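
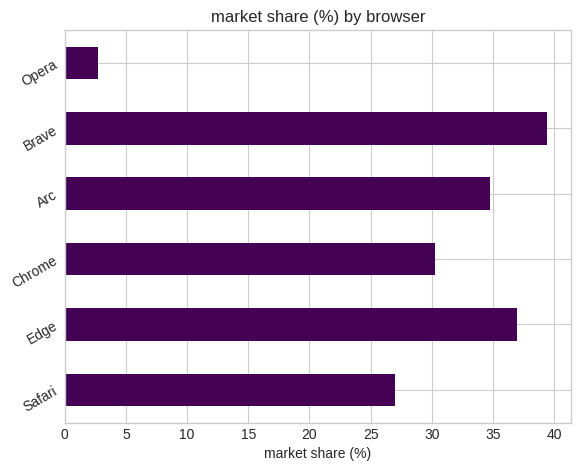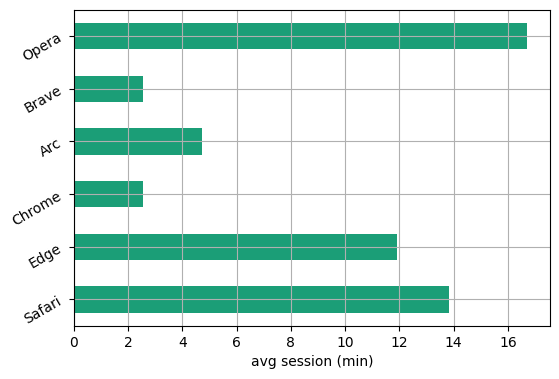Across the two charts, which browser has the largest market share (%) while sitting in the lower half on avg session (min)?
Chart 2 median avg session (min) ≈ 8; below-median browsers: Chrome, Arc, Brave. Among those, Brave has the highest market share (%) (≈ 40).

Brave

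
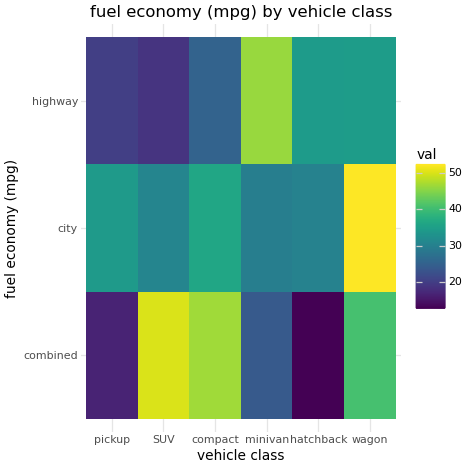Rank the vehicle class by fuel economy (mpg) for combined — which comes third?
Top 4 for combined: SUV ≈ 50, compact ≈ 45, wagon ≈ 40, minivan ≈ 25.

wagon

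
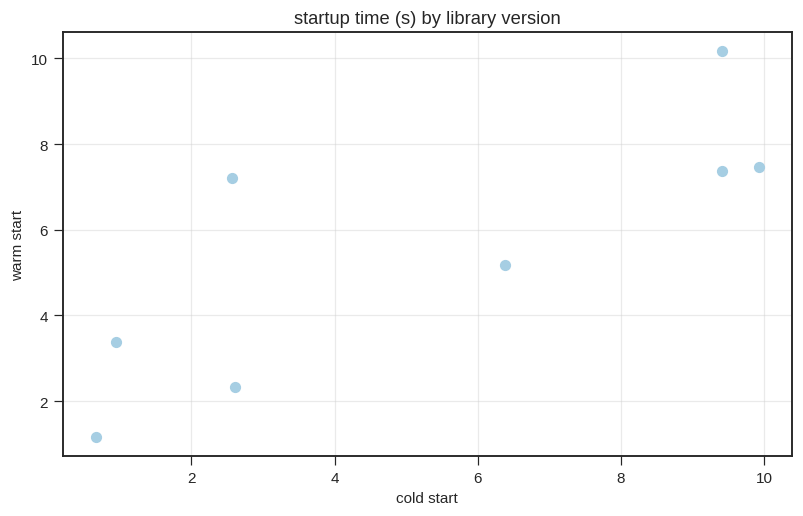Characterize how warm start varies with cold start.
positive, strong

Points are positively correlated; strong (|r| ≈ 0.8).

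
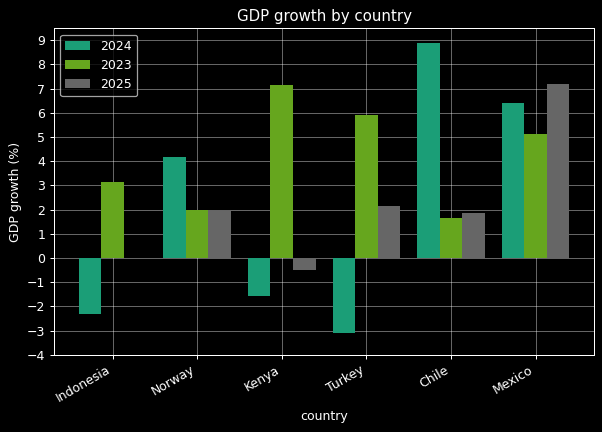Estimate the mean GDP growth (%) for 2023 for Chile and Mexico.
≈ 4

(2 + 5) / 2 ≈ 4.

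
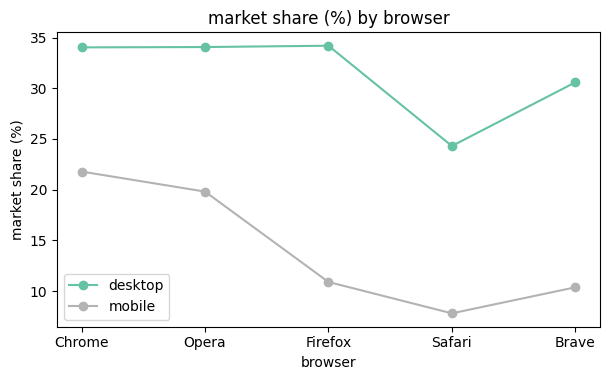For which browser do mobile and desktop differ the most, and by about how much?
Firefox: mobile ≈ 10, desktop ≈ 35 → gap ≈ 25. Next-largest (Brave) is only ≈ 20.

Firefox, ≈ 25 %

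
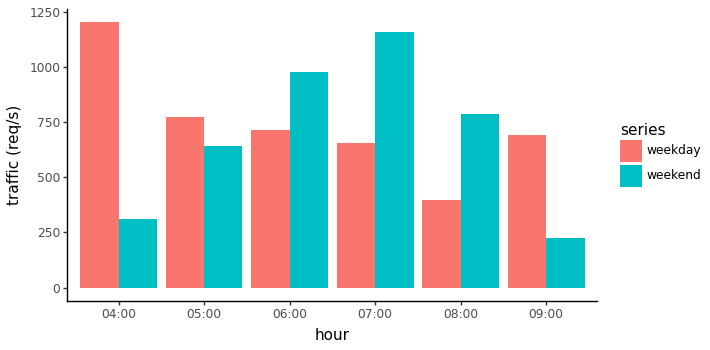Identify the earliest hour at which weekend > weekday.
06:00

05:00: weekend ≈ 600 vs weekday ≈ 800 (not yet); 06:00: weekend ≈ 1000 vs weekday ≈ 800 (first crossover).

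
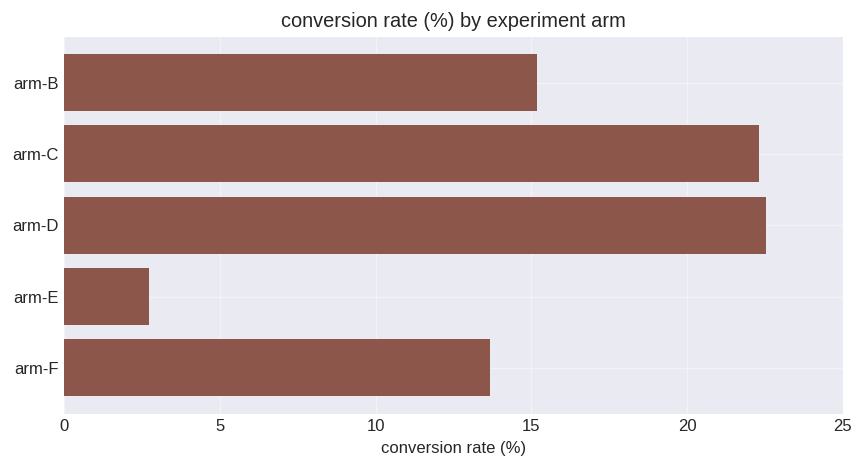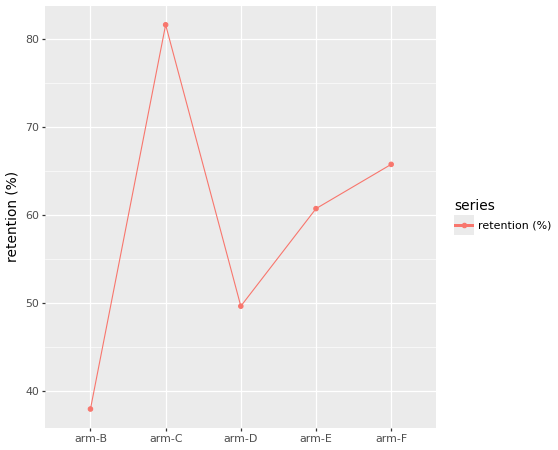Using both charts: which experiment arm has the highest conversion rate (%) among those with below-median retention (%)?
Chart 2 median retention (%) ≈ 60; below-median experiment arms: arm-B, arm-D. Among those, arm-D has the highest conversion rate (%) (≈ 25).

arm-D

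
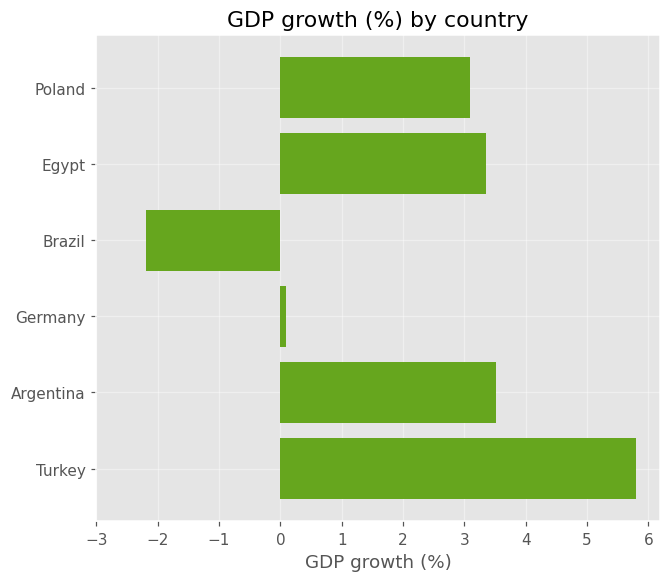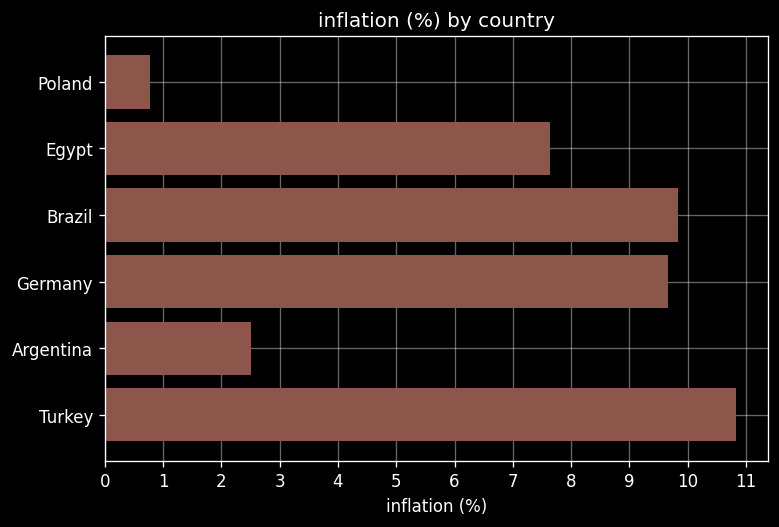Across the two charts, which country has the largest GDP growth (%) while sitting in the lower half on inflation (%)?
Chart 2 median inflation (%) ≈ 9; below-median countries: Poland, Egypt, Argentina. Among those, Argentina has the highest GDP growth (%) (≈ 4).

Argentina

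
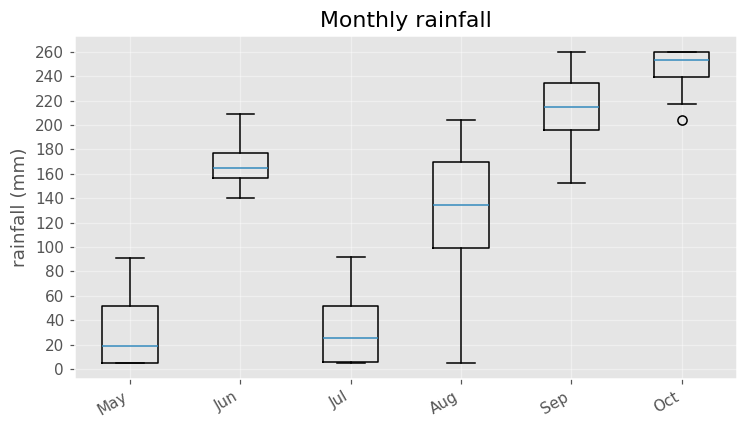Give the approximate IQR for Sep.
≈ 40

Q3 ≈ 240, Q1 ≈ 200; IQR ≈ 40.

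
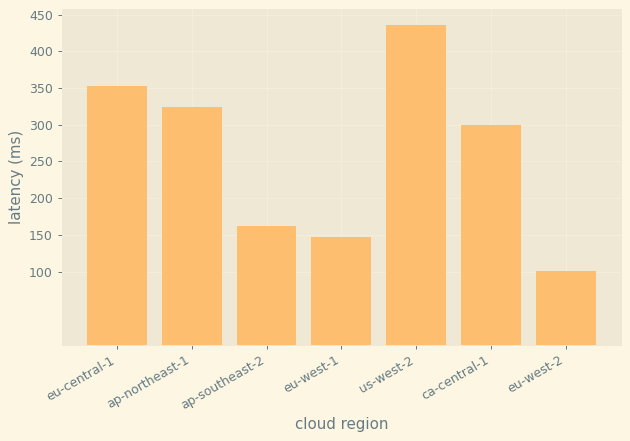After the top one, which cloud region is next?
eu-central-1

Top 3: us-west-2 ≈ 450, eu-central-1 ≈ 350, ap-northeast-1 ≈ 300.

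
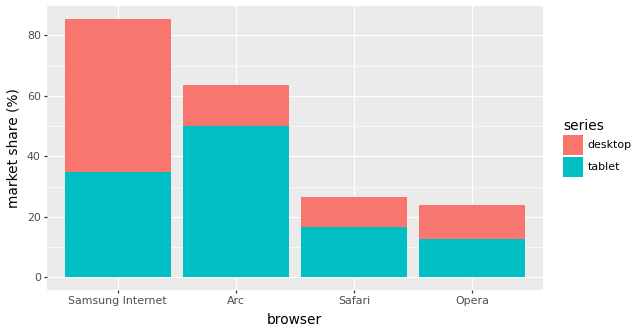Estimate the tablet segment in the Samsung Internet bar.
≈ 30

tablet top ≈ 30, bottom ≈ 0; segment ≈ 30.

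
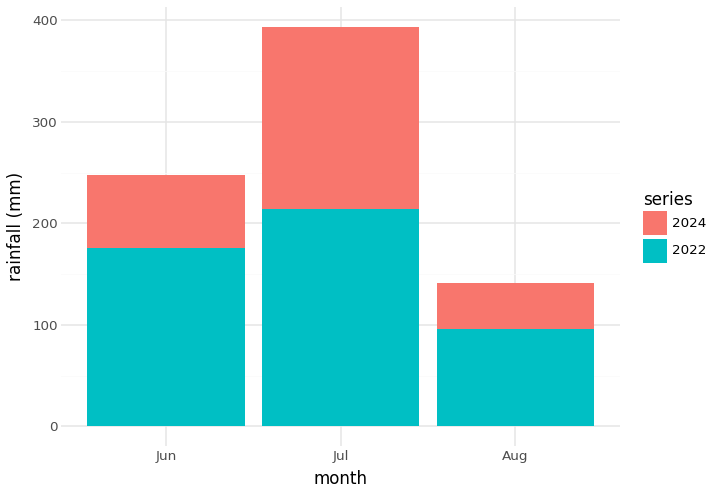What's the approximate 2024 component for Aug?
≈ 50

2024 top ≈ 150, bottom ≈ 100; segment ≈ 50.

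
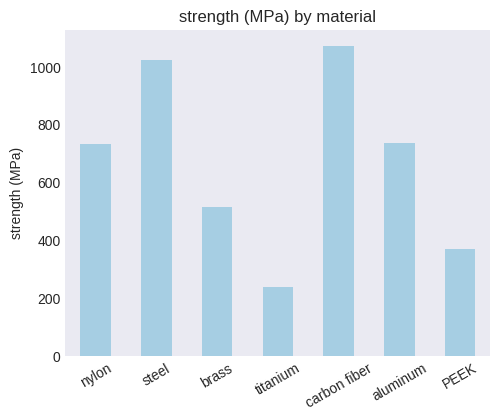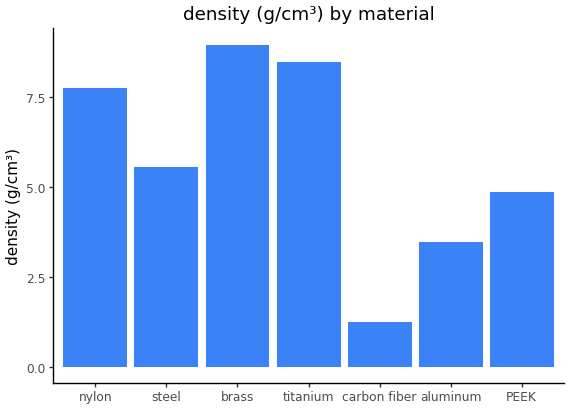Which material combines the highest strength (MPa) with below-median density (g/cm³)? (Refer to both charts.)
carbon fiber

Chart 2 median density (g/cm³) ≈ 6; below-median materials: carbon fiber, aluminum, PEEK. Among those, carbon fiber has the highest strength (MPa) (≈ 1100).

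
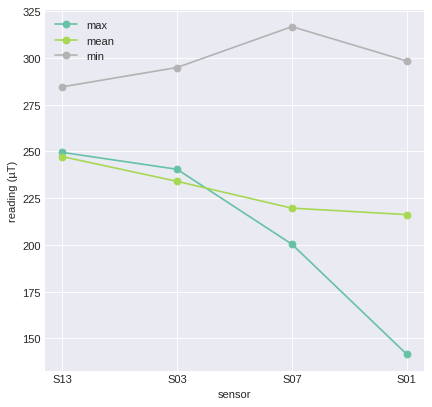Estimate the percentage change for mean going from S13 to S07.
S13 ≈ 240, S07 ≈ 220; (220 − 240) / 240 ≈ -8.3%.

≈ -8.3%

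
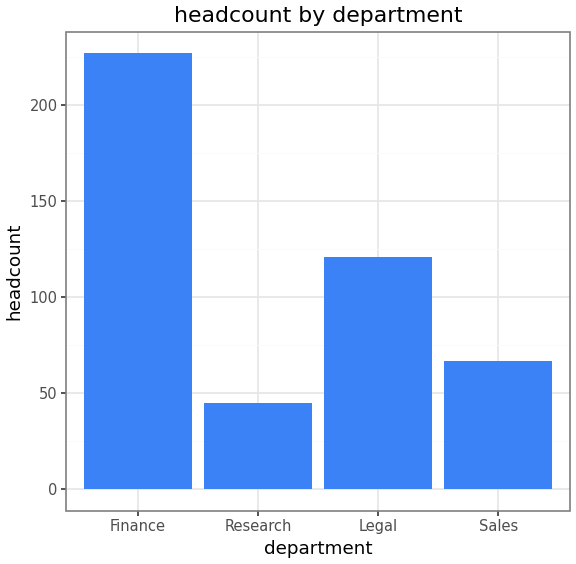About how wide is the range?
Max Finance ≈ 220, min Research ≈ 40; range ≈ 180.

≈ 180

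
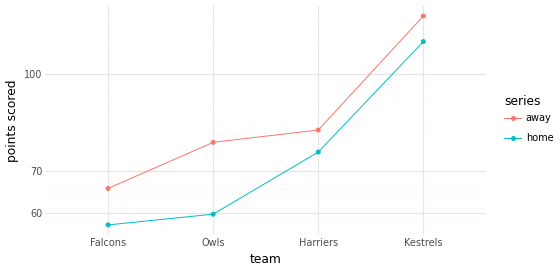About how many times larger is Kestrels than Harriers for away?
Kestrels ≈ 120, Harriers ≈ 80; 120/80 ≈ 1.5.

≈ 1.5×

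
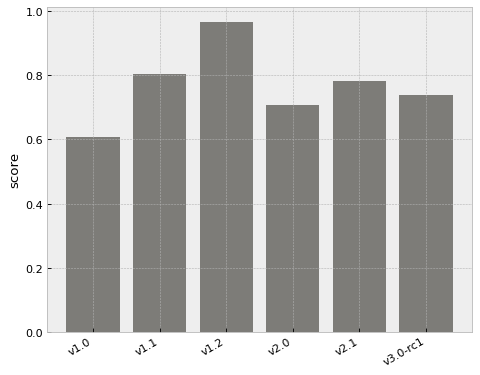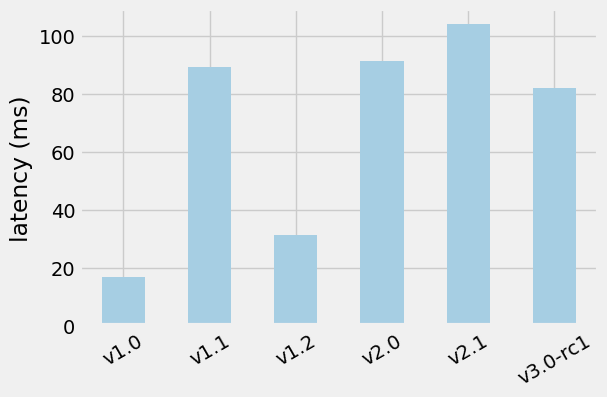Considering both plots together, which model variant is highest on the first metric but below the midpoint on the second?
v1.2

Chart 2 median latency (ms) ≈ 90; below-median model variants: v1.0, v1.2, v3.0-rc1. Among those, v1.2 has the highest score (≈ 1).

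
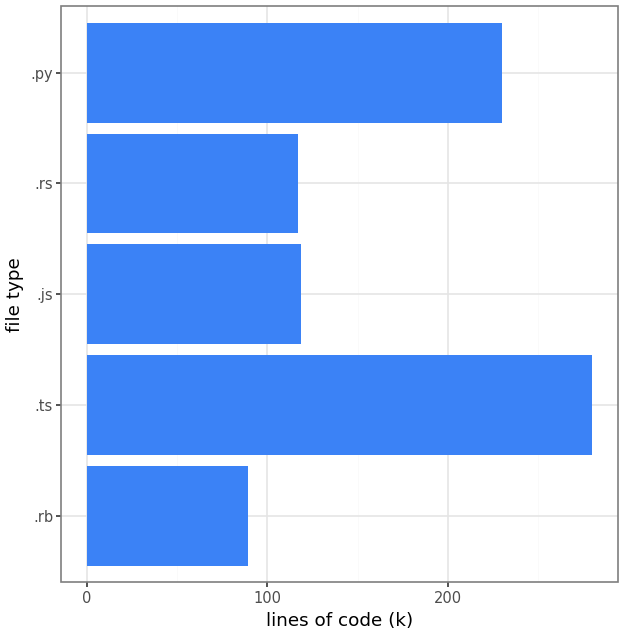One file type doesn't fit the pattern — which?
.ts

.ts ≈ 275; the rest sit between ≈ 100 and ≈ 225.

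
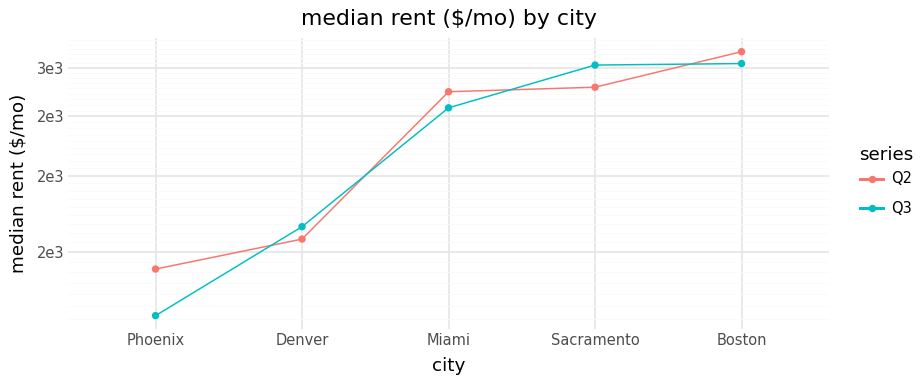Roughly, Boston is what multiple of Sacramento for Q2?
≈ 1.14×

Boston ≈ 3200, Sacramento ≈ 2800; 3200/2800 ≈ 1.14.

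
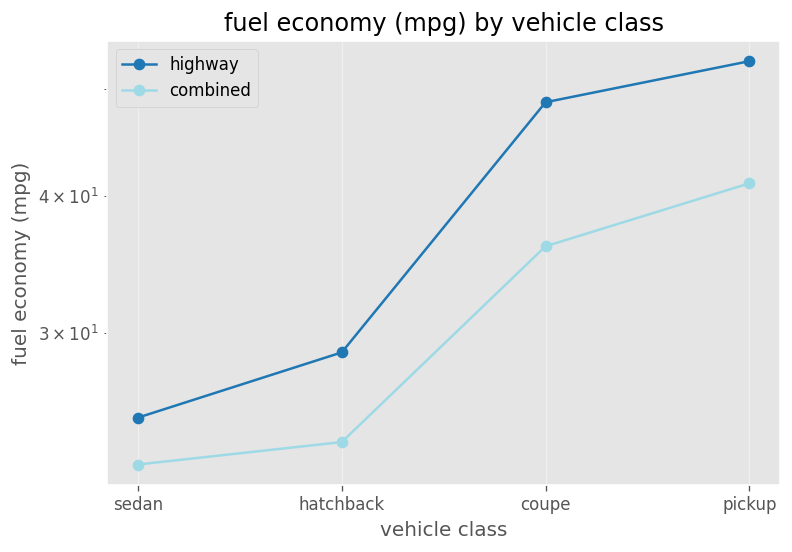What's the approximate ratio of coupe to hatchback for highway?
≈ 1.67×

coupe ≈ 50, hatchback ≈ 30; 50/30 ≈ 1.67.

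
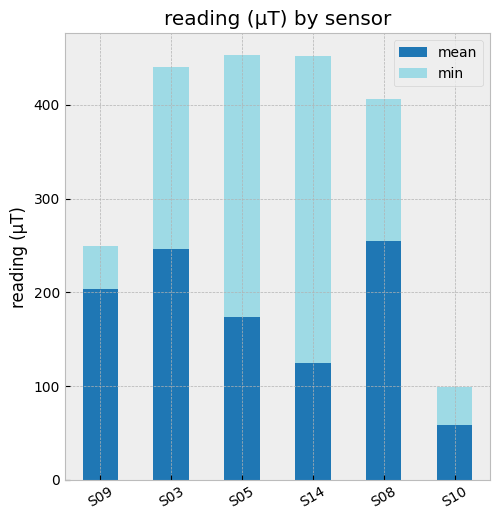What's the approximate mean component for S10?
≈ 50

mean top ≈ 50, bottom ≈ 0; segment ≈ 50.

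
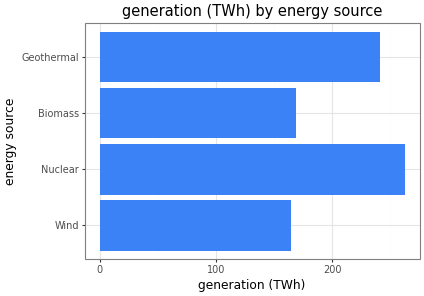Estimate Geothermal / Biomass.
Geothermal ≈ 250, Biomass ≈ 175; 250/175 ≈ 1.43.

≈ 1.43×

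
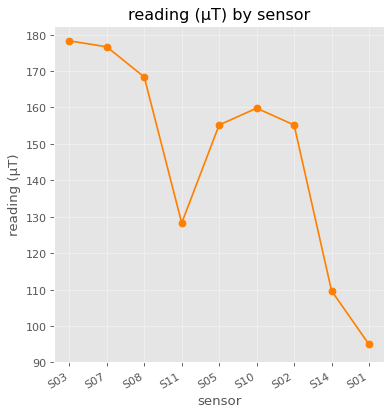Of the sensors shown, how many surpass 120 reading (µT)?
Above 120: S03, S07, S08, S11, S05, S10, S02.

7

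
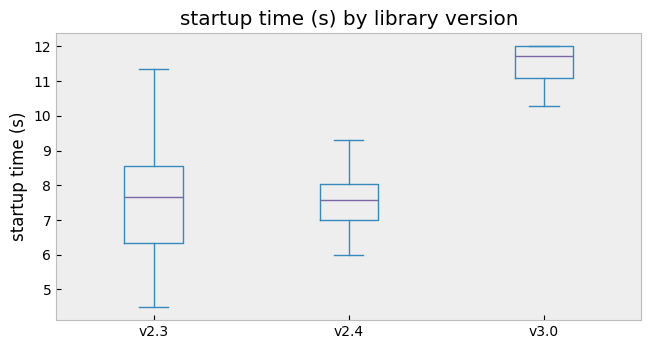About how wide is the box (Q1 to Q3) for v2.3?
≈ 2.0

Q3 ≈ 8.5, Q1 ≈ 6.5; IQR ≈ 2.0.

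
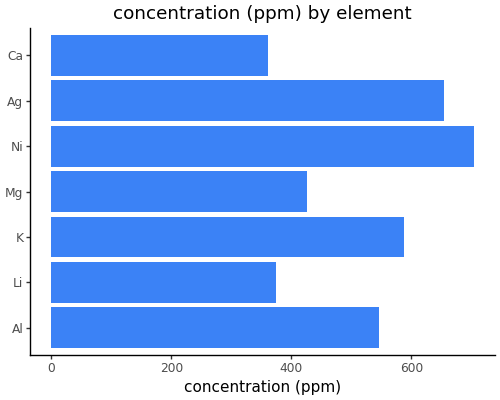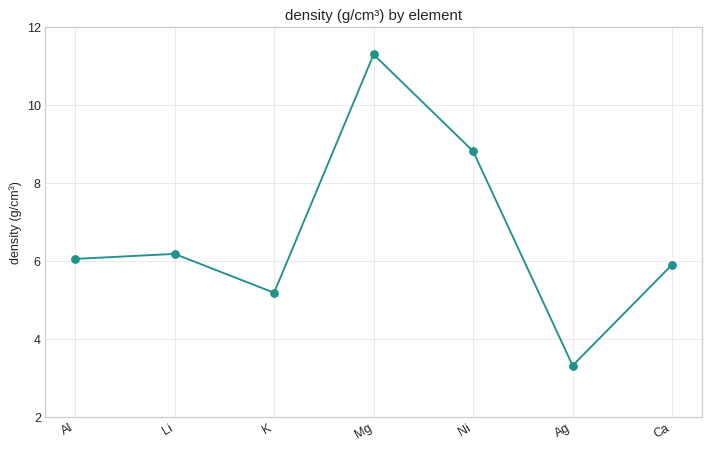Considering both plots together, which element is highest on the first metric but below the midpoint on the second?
Chart 2 median density (g/cm³) ≈ 6; below-median elements: K, Ag, Ca. Among those, Ag has the highest concentration (ppm) (≈ 700).

Ag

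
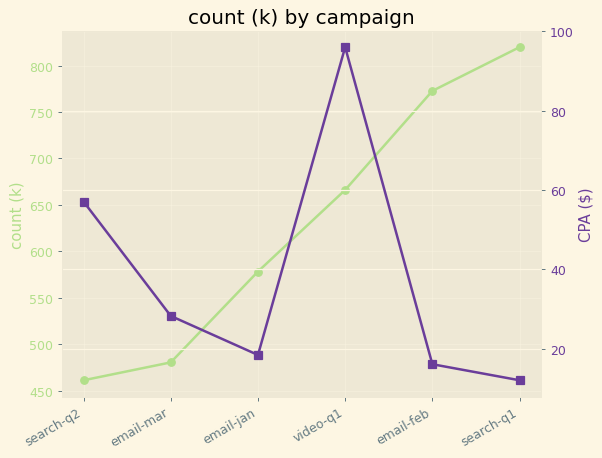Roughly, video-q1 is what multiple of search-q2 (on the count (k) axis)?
video-q1 ≈ 650, search-q2 ≈ 450; 650/450 ≈ 1.44.

≈ 1.44×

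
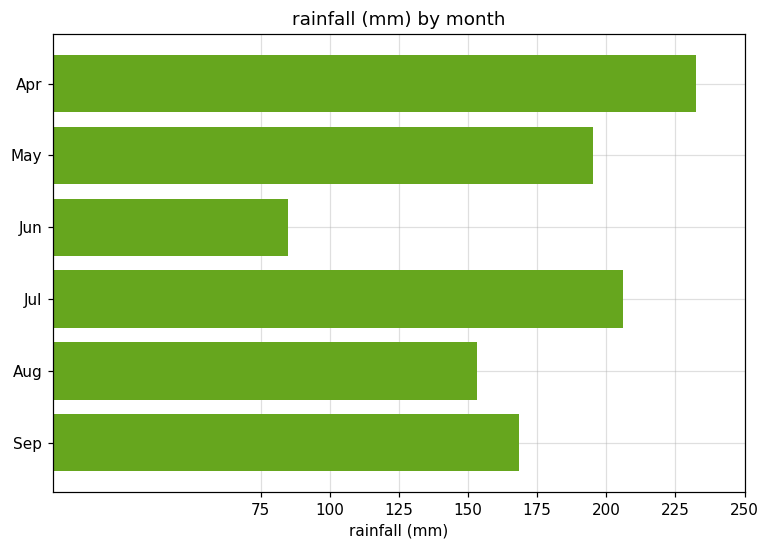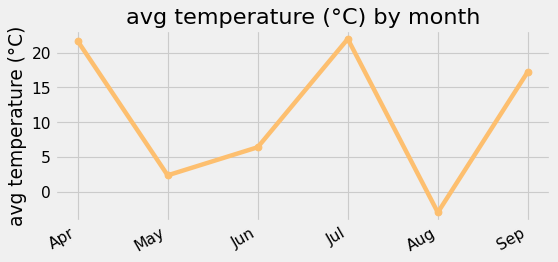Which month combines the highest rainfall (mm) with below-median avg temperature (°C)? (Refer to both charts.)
May

Chart 2 median avg temperature (°C) ≈ 10; below-median months: May, Jun, Aug. Among those, May has the highest rainfall (mm) (≈ 200).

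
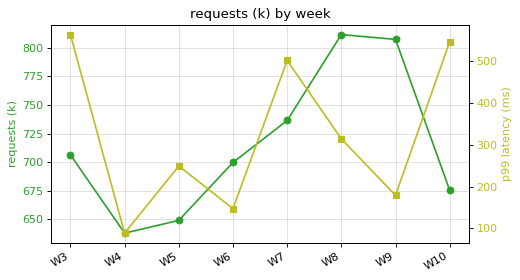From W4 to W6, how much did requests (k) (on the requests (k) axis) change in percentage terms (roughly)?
≈ +9.4%

W4 ≈ 640, W6 ≈ 700; (700 − 640) / 640 ≈ +9.4%.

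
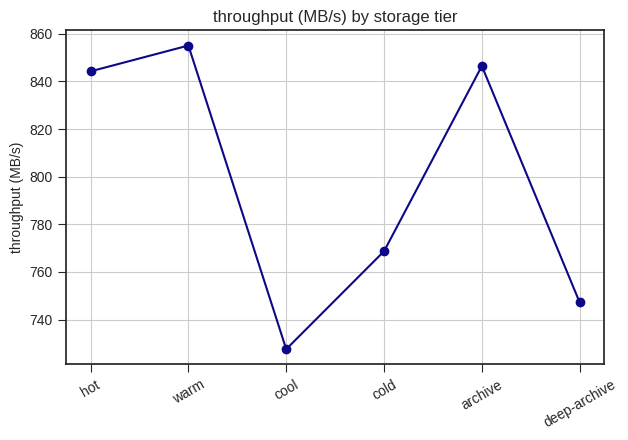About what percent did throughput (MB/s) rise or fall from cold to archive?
cold ≈ 760, archive ≈ 840; (840 − 760) / 760 ≈ +10.5%.

≈ +10.5%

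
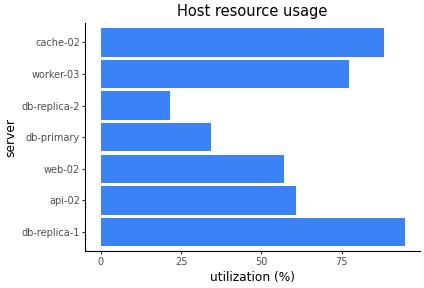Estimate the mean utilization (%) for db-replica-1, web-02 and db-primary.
≈ 60

(90 + 60 + 30) / 3 ≈ 60.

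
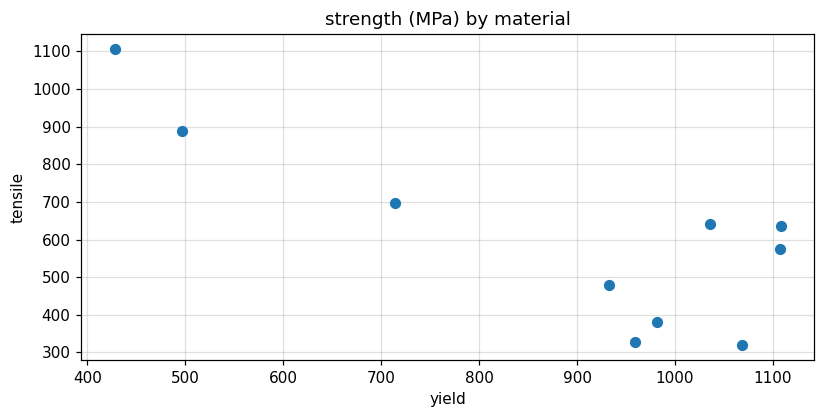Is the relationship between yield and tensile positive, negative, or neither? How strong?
negative, strong

Points are negatively correlated; strong (|r| ≈ 0.8).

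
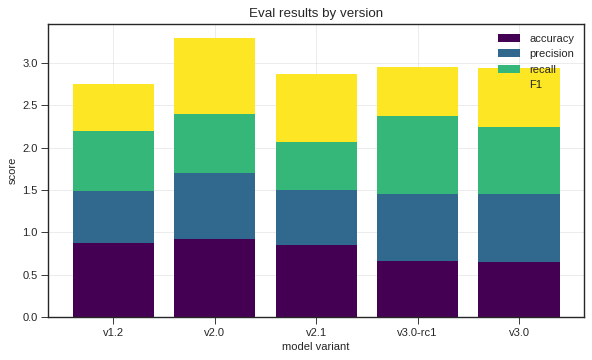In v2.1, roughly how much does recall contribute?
≈ 0.5

recall top ≈ 2.0, bottom ≈ 1.5; segment ≈ 0.5.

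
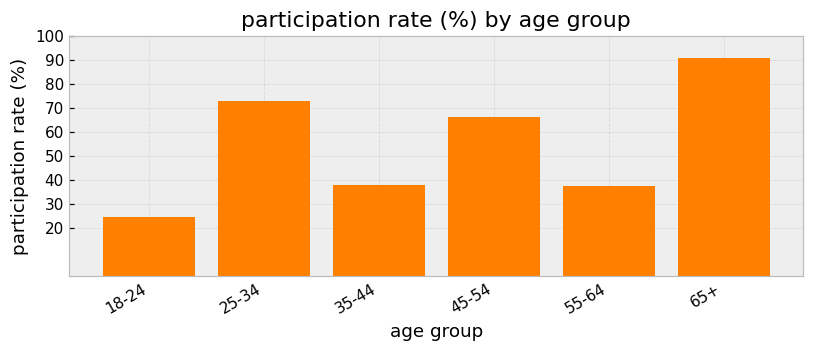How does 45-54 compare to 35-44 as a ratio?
≈ 1.75×

45-54 ≈ 70, 35-44 ≈ 40; 70/40 ≈ 1.75.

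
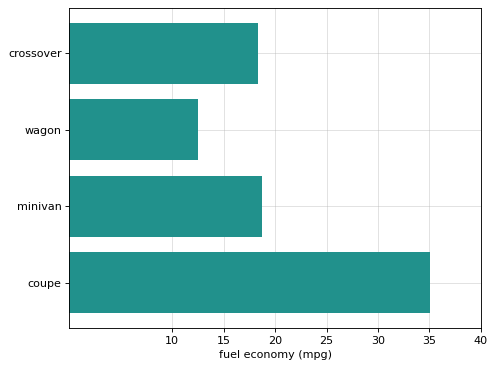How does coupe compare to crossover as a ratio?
≈ 1.75×

coupe ≈ 35, crossover ≈ 20; 35/20 ≈ 1.75.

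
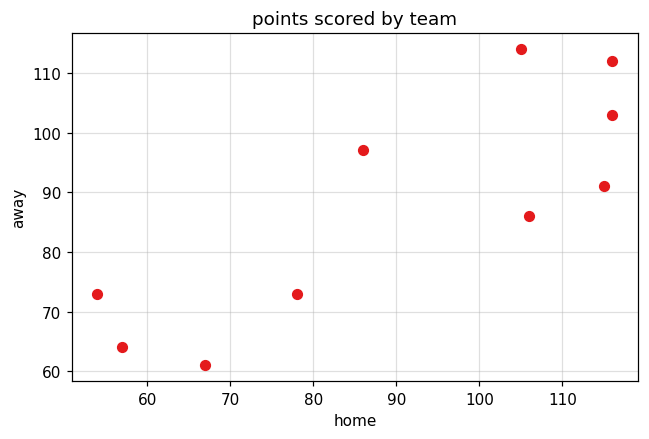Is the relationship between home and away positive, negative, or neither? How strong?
positive, strong

Points are positively correlated; strong (|r| ≈ 0.8).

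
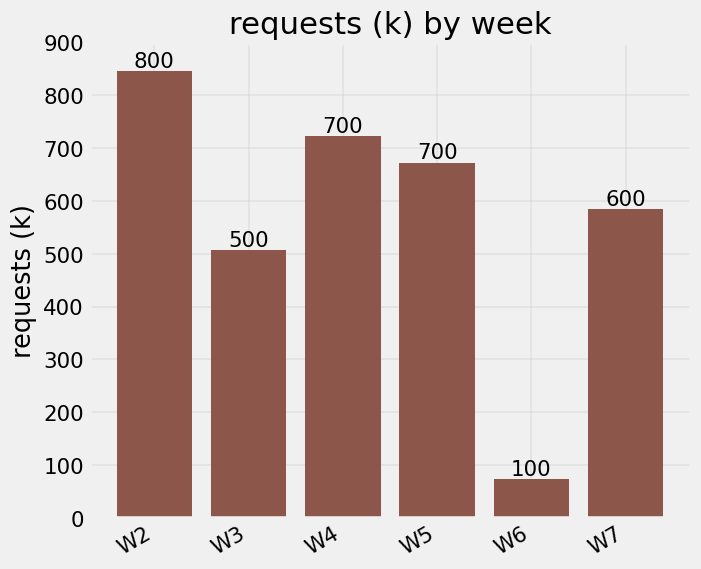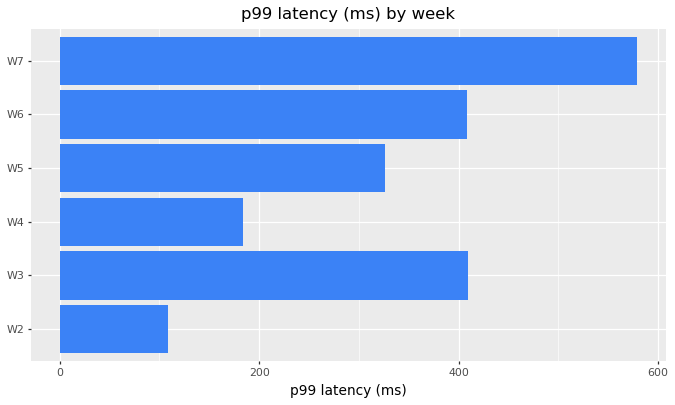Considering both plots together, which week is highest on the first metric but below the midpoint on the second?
W2

Chart 2 median p99 latency (ms) ≈ 400; below-median weeks: W2, W4, W5. Among those, W2 has the highest requests (k) (≈ 800).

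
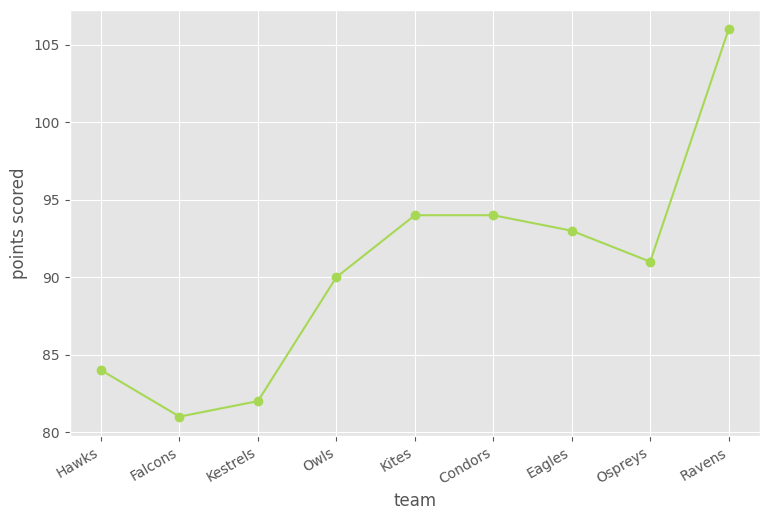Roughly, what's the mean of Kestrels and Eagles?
≈ 88

(80 + 95) / 2 ≈ 88.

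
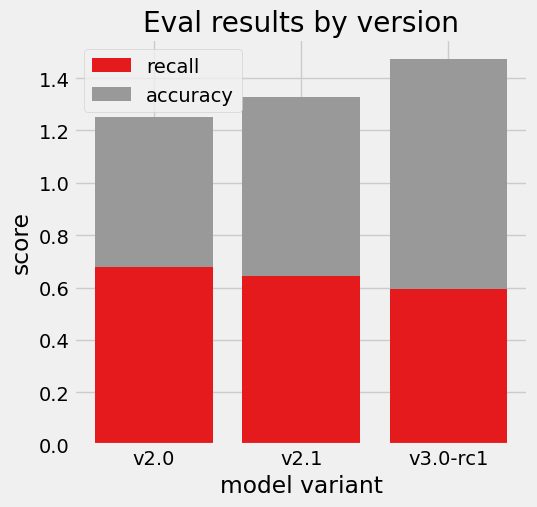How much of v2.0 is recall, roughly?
recall top ≈ 0.6, bottom ≈ 0.0; segment ≈ 0.6.

≈ 0.6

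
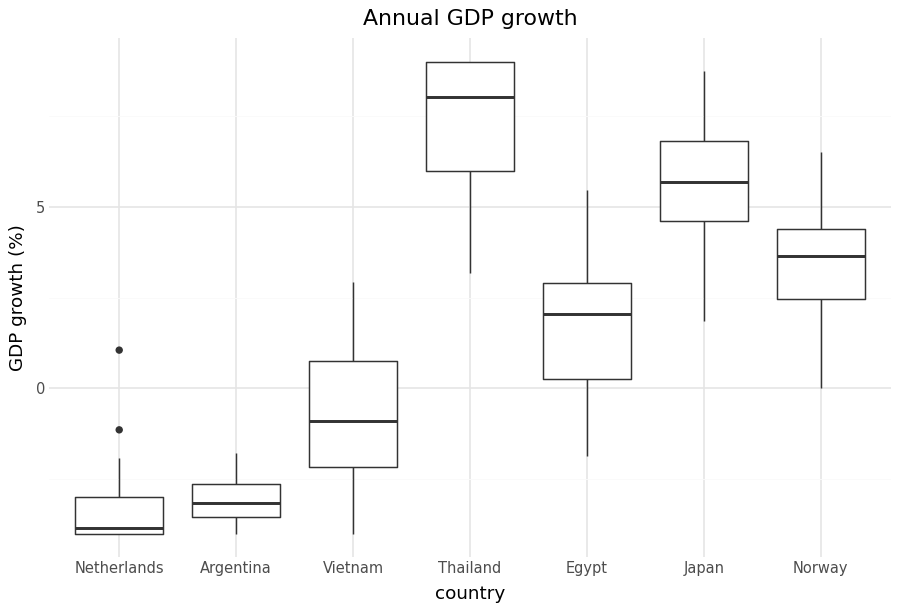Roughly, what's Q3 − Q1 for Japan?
≈ 2

Q3 ≈ 7, Q1 ≈ 5; IQR ≈ 2.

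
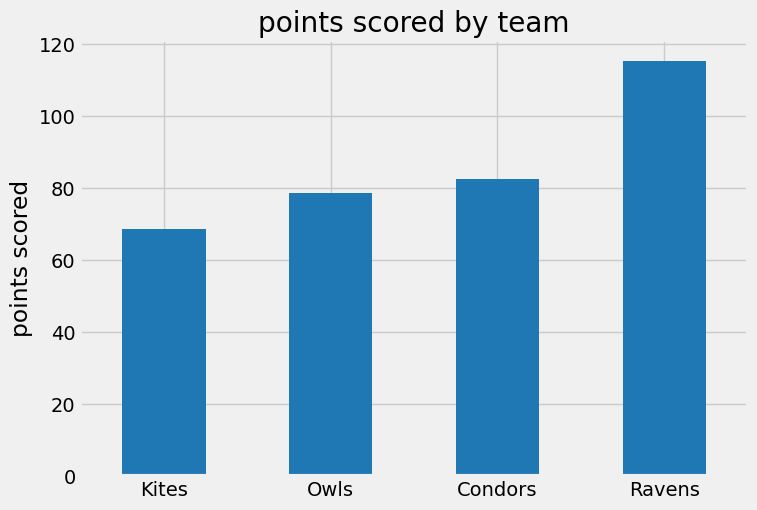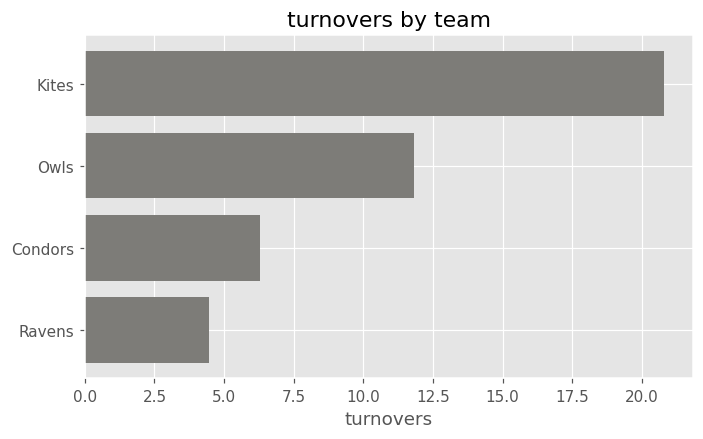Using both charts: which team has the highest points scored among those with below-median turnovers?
Ravens

Chart 2 median turnovers ≈ 10; below-median teams: Condors, Ravens. Among those, Ravens has the highest points scored (≈ 120).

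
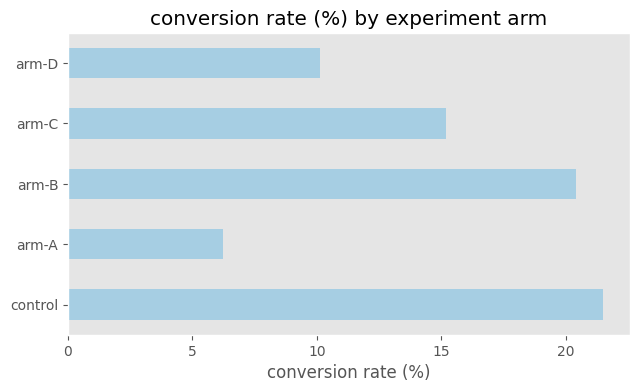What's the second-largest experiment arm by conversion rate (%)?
arm-B

Top 3: control ≈ 22, arm-B ≈ 20, arm-C ≈ 16.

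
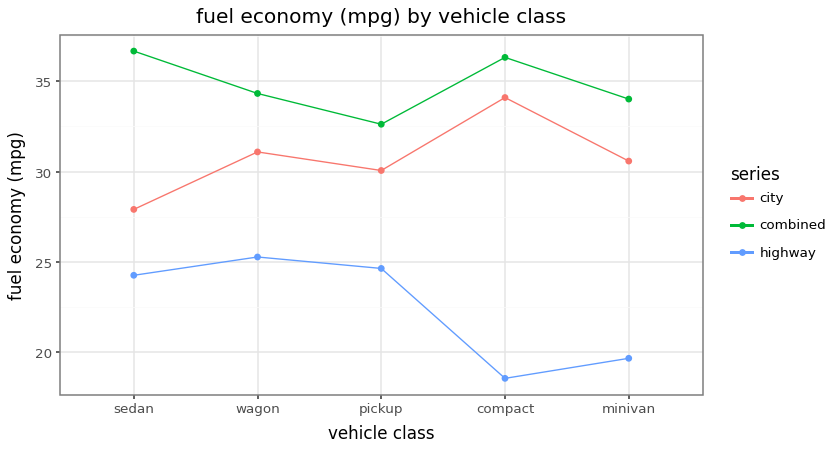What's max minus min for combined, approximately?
≈ 4

Max sedan ≈ 36, min pickup ≈ 32; range ≈ 4.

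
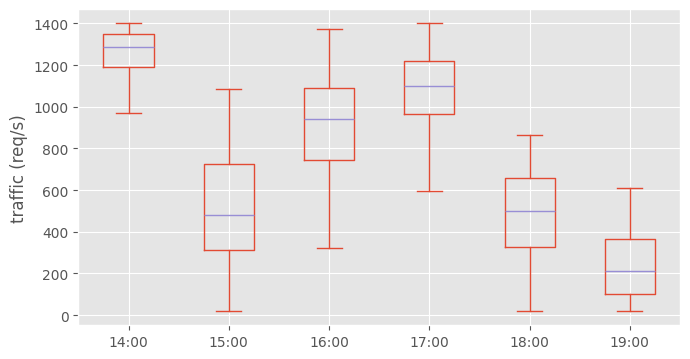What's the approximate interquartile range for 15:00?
≈ 400

Q3 ≈ 700, Q1 ≈ 300; IQR ≈ 400.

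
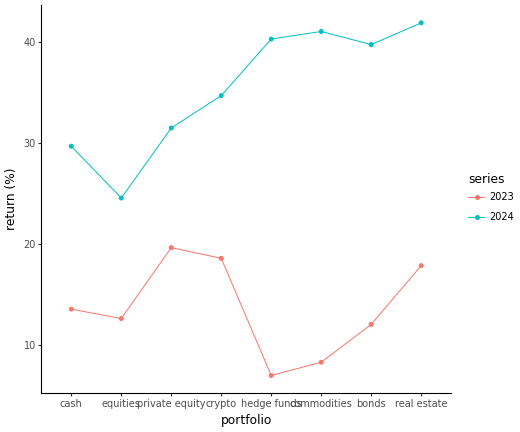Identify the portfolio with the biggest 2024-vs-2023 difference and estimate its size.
hedge funds: 2024 ≈ 40, 2023 ≈ 5 → gap ≈ 35. Next-largest (commodities) is only ≈ 30.

hedge funds, ≈ 35 %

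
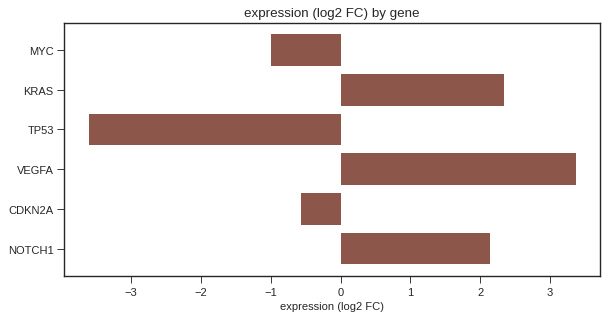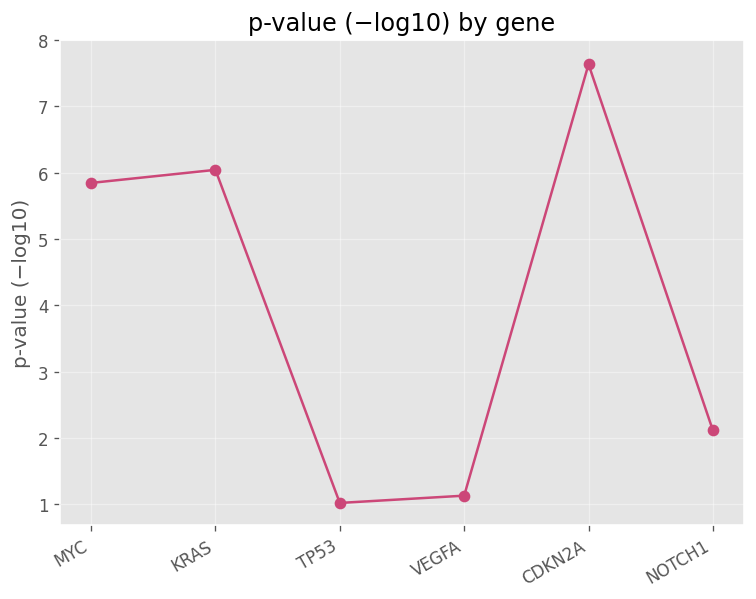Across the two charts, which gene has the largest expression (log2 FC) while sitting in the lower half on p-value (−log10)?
VEGFA

Chart 2 median p-value (−log10) ≈ 4; below-median genes: TP53, VEGFA, NOTCH1. Among those, VEGFA has the highest expression (log2 FC) (≈ 3.5).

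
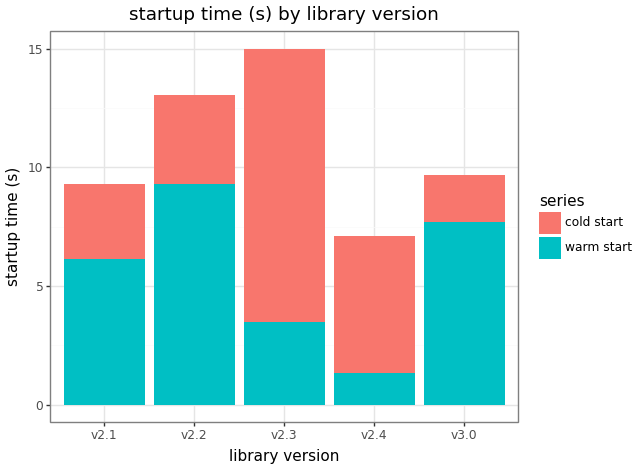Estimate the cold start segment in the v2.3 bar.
cold start top ≈ 16, bottom ≈ 4; segment ≈ 12.

≈ 12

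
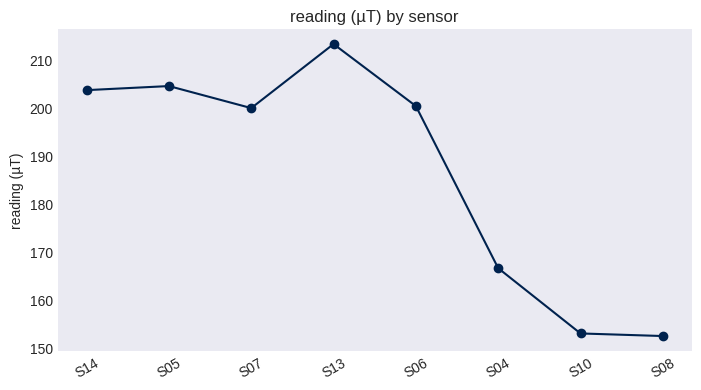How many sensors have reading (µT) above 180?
5

Above 180: S14, S05, S07, S13, S06.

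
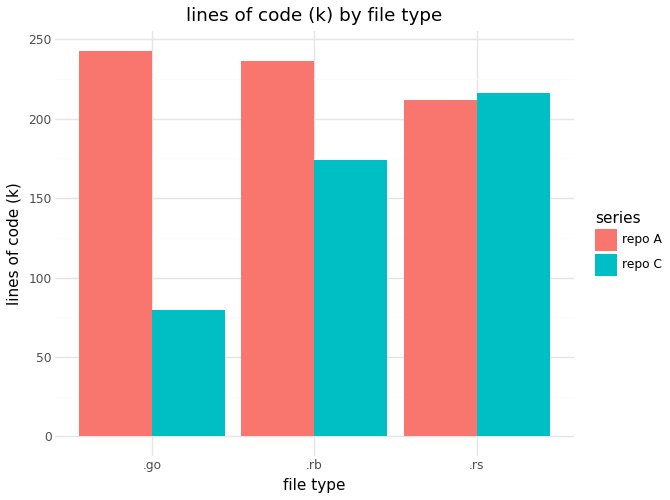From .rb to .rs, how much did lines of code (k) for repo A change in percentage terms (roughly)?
≈ -11.1%

.rb ≈ 225, .rs ≈ 200; (200 − 225) / 225 ≈ -11.1%.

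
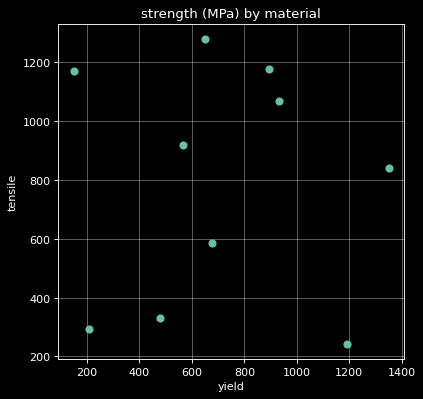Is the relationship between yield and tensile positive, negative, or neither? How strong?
Points are roughly uncorrelated; weak (|r| ≈ 0.0).

no clear correlation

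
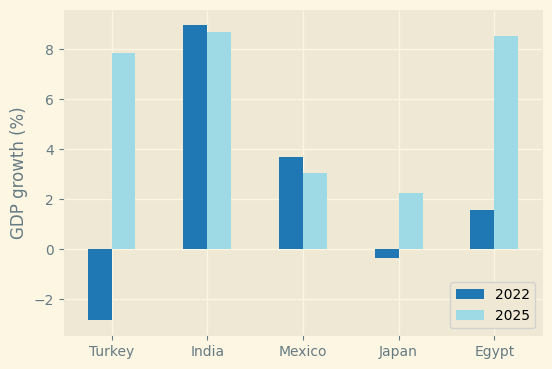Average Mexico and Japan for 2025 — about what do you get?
≈ 2

(3 + 2) / 2 ≈ 2.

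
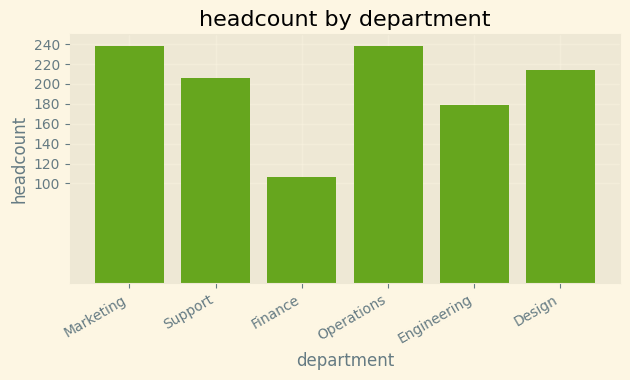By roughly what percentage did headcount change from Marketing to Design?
Marketing ≈ 240, Design ≈ 220; (220 − 240) / 240 ≈ -8.3%.

≈ -8.3%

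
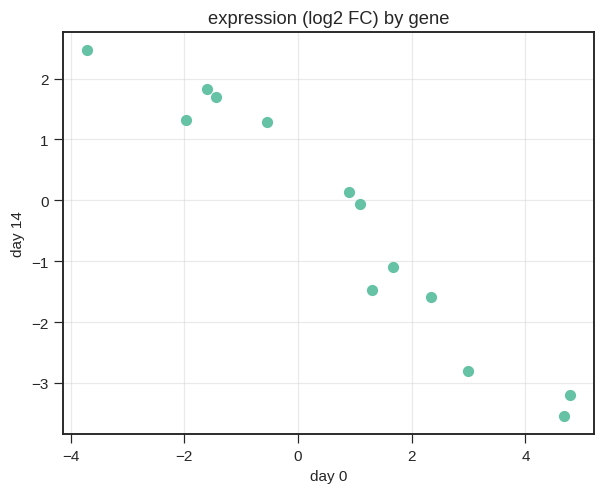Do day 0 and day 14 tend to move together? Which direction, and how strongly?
negative, strong

Points are negatively correlated; strong (|r| ≈ 1.0).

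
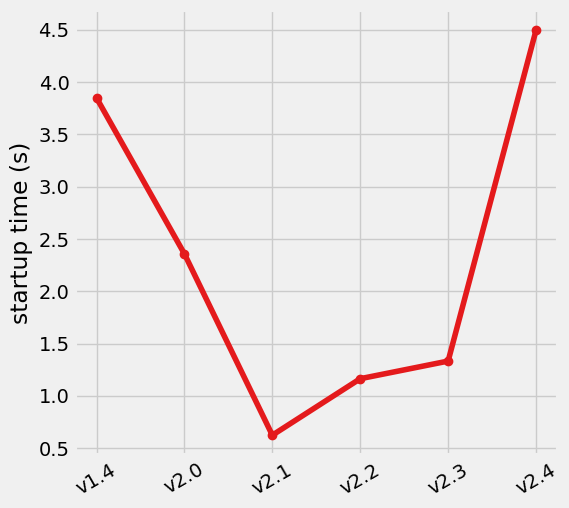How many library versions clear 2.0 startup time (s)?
Above 2.0: v1.4, v2.0, v2.4.

3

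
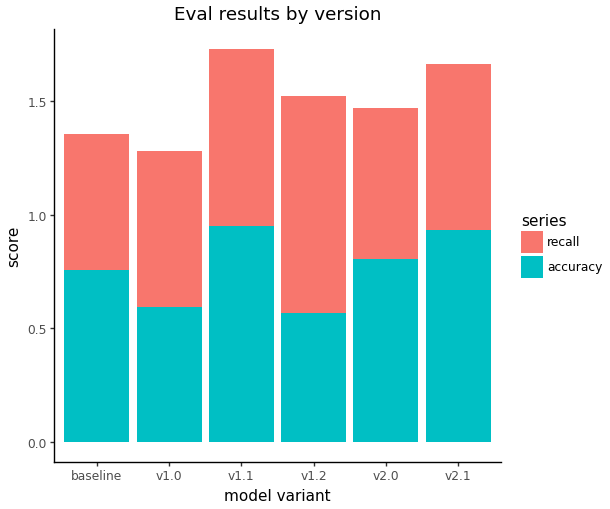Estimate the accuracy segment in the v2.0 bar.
≈ 0.8

accuracy top ≈ 0.8, bottom ≈ 0.0; segment ≈ 0.8.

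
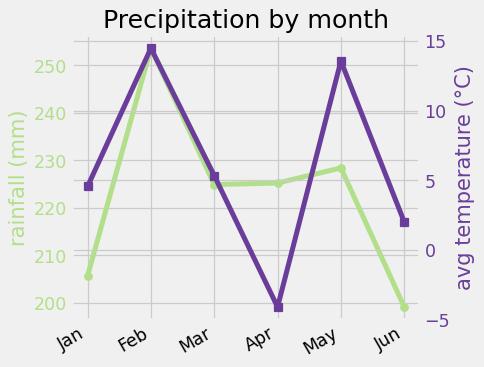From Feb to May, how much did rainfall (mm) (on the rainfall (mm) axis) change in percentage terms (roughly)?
≈ -9.8%

Feb ≈ 255, May ≈ 230; (230 − 255) / 255 ≈ -9.8%.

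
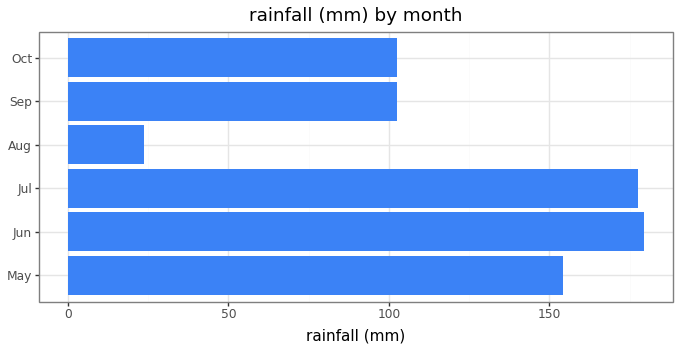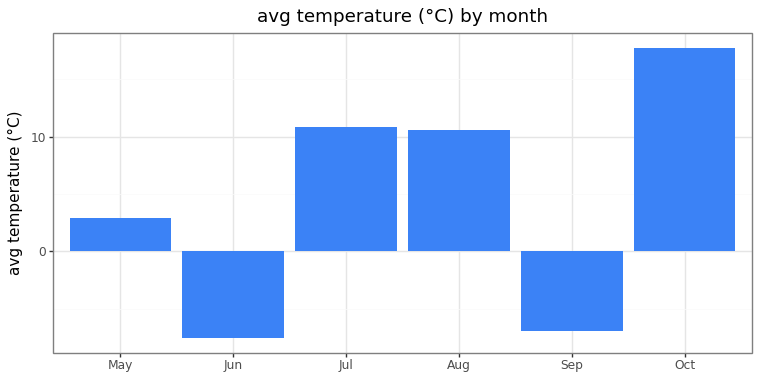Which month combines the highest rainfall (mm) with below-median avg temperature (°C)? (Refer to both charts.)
Jun

Chart 2 median avg temperature (°C) ≈ 6; below-median months: May, Jun, Sep. Among those, Jun has the highest rainfall (mm) (≈ 180).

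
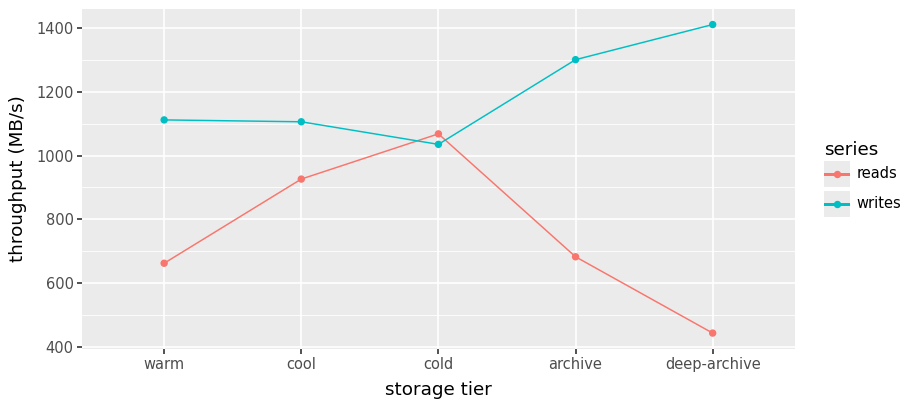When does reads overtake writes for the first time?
cool: reads ≈ 900 vs writes ≈ 1100 (not yet); cold: reads ≈ 1100 vs writes ≈ 1000 (first crossover).

cold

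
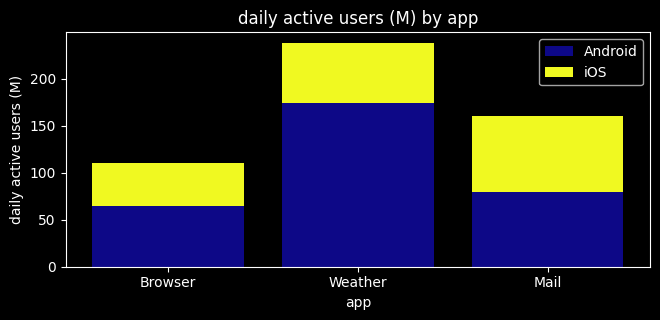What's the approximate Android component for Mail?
≈ 80

Android top ≈ 80, bottom ≈ 0; segment ≈ 80.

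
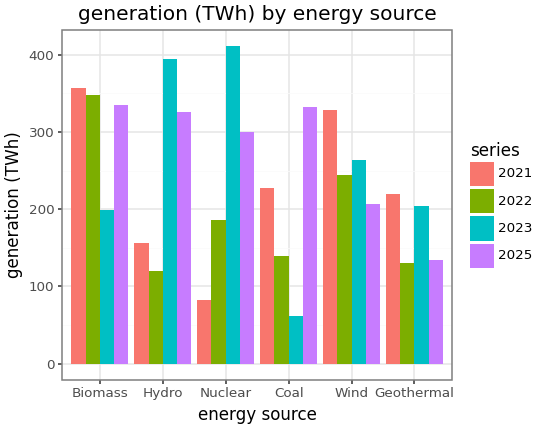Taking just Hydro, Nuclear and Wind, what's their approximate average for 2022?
(100 + 200 + 250) / 3 ≈ 183.

≈ 183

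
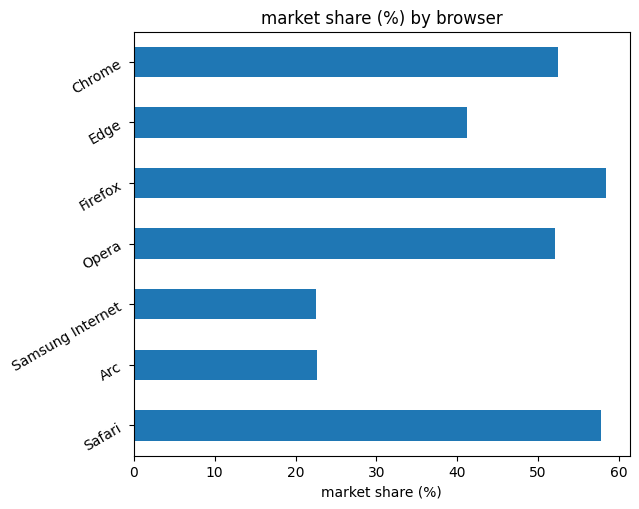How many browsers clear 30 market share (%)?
Above 30: Safari, Opera, Firefox, Edge, Chrome.

5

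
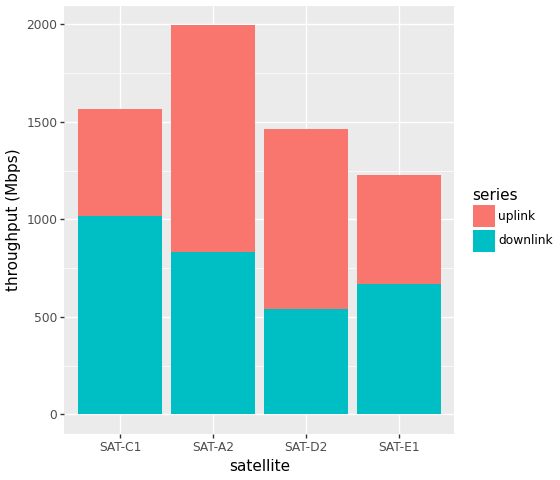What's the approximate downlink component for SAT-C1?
downlink top ≈ 1000, bottom ≈ 0; segment ≈ 1000.

≈ 1000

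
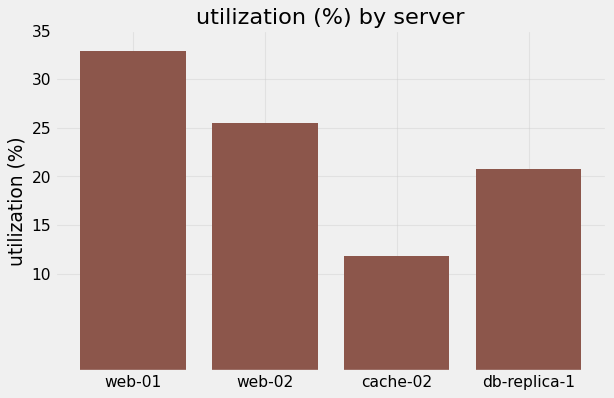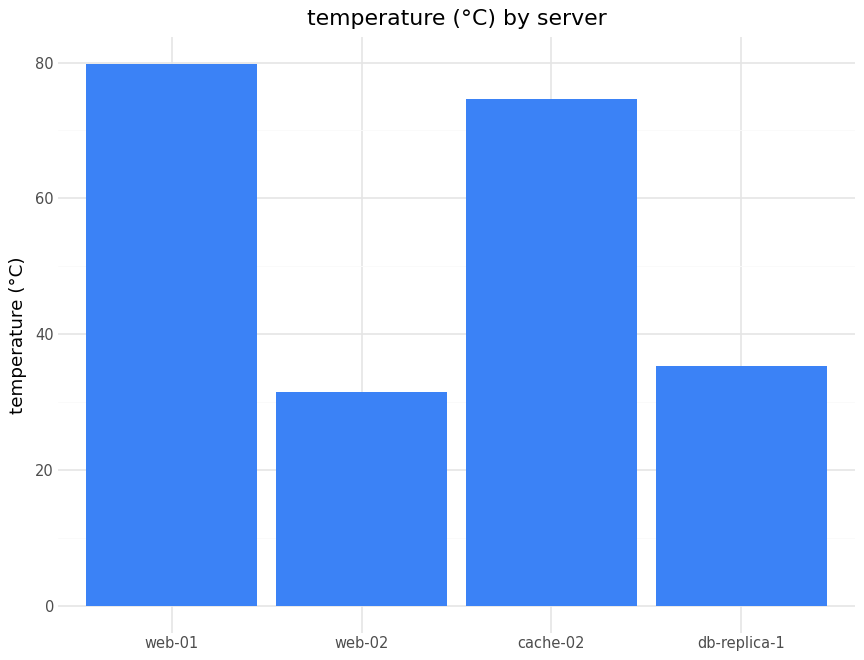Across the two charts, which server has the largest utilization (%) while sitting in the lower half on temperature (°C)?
web-02

Chart 2 median temperature (°C) ≈ 50; below-median servers: web-02, db-replica-1. Among those, web-02 has the highest utilization (%) (≈ 25).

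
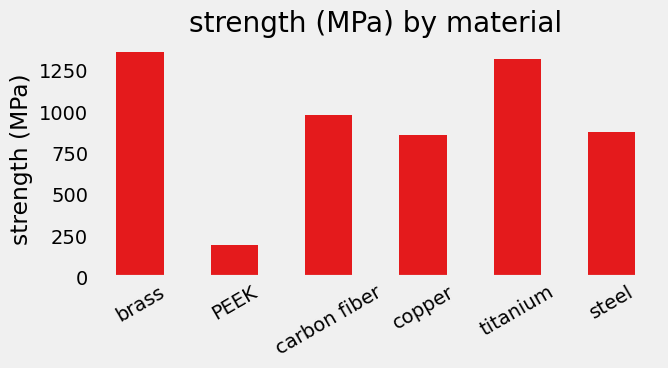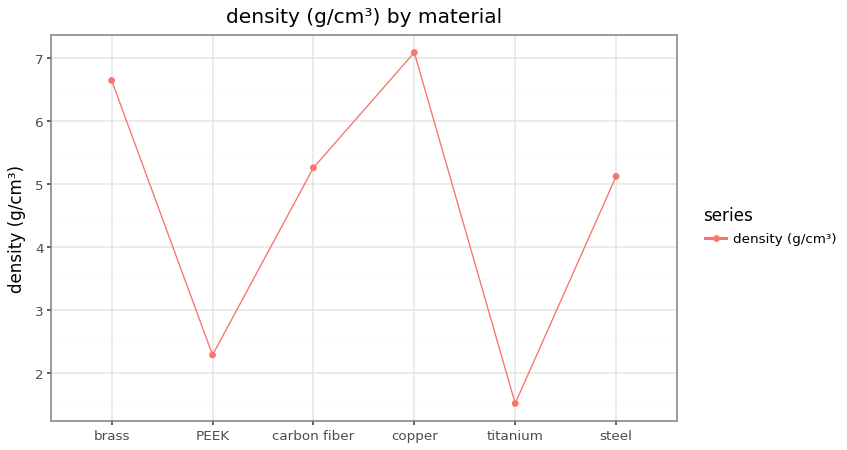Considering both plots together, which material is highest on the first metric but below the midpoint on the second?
titanium

Chart 2 median density (g/cm³) ≈ 5; below-median materials: PEEK, titanium, steel. Among those, titanium has the highest strength (MPa) (≈ 1400).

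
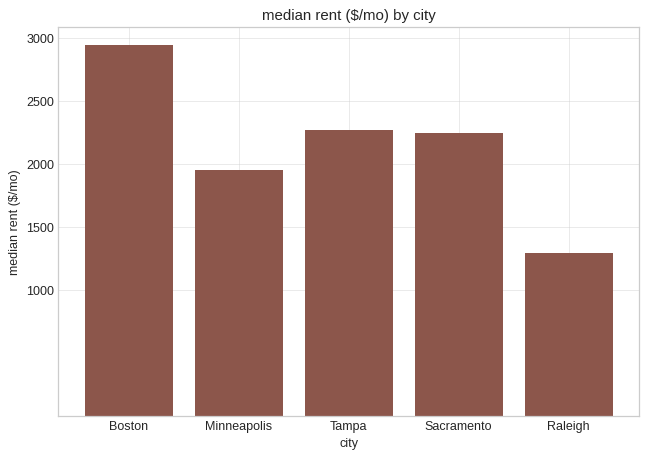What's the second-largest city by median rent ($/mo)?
Tampa

Top 3: Boston ≈ 3000, Tampa ≈ 2500, Sacramento ≈ 2000.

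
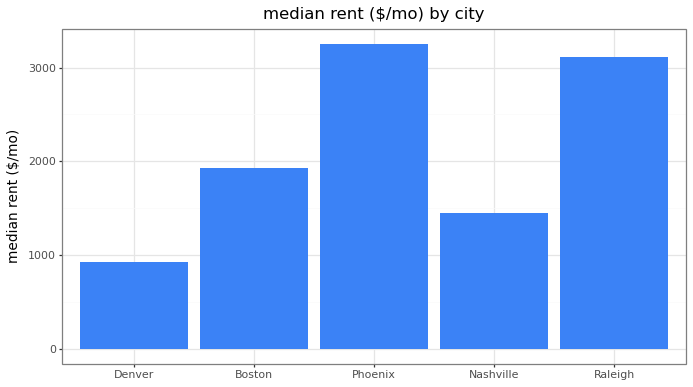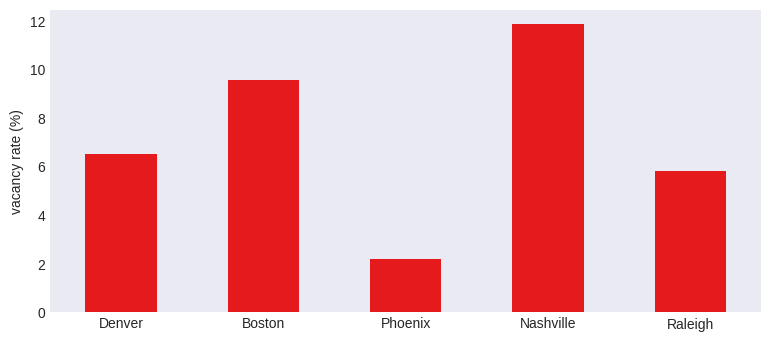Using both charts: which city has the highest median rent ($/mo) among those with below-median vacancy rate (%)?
Phoenix

Chart 2 median vacancy rate (%) ≈ 6; below-median cities: Phoenix, Raleigh. Among those, Phoenix has the highest median rent ($/mo) (≈ 3500).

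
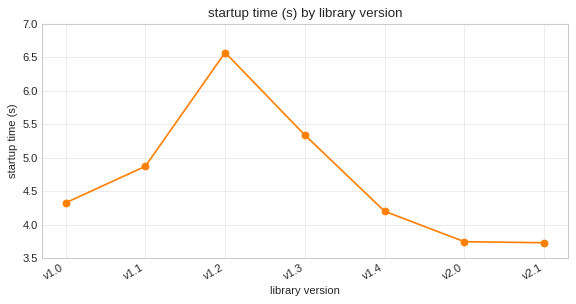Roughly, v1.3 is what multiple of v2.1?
v1.3 ≈ 5.5, v2.1 ≈ 3.5; 5.5/3.5 ≈ 1.57.

≈ 1.57×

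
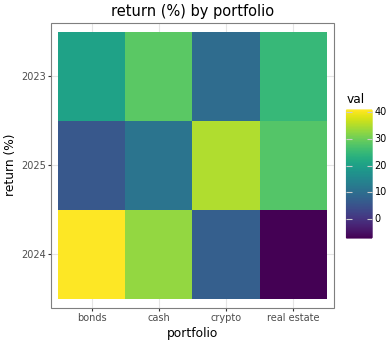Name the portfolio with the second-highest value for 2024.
cash

Top 3 for 2024: bonds ≈ 40, cash ≈ 35, crypto ≈ 5.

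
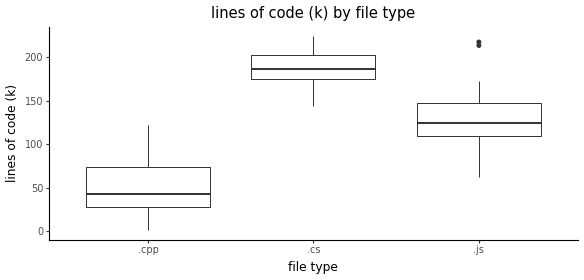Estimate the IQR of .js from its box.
Q3 ≈ 140, Q1 ≈ 100; IQR ≈ 40.

≈ 40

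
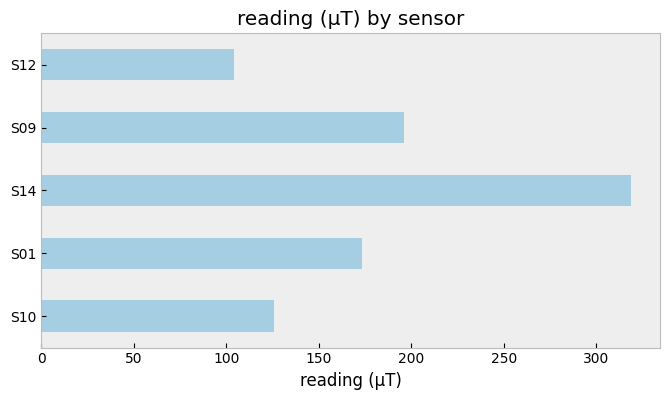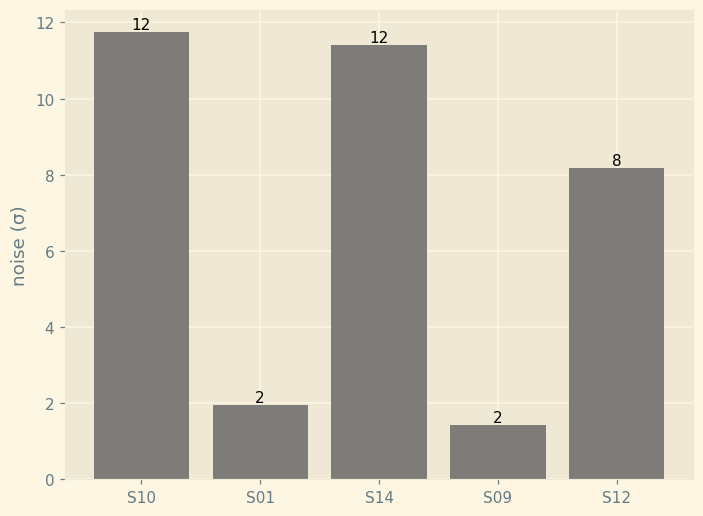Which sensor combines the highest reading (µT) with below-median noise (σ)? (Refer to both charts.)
Chart 2 median noise (σ) ≈ 8; below-median sensors: S01, S09. Among those, S09 has the highest reading (µT) (≈ 200).

S09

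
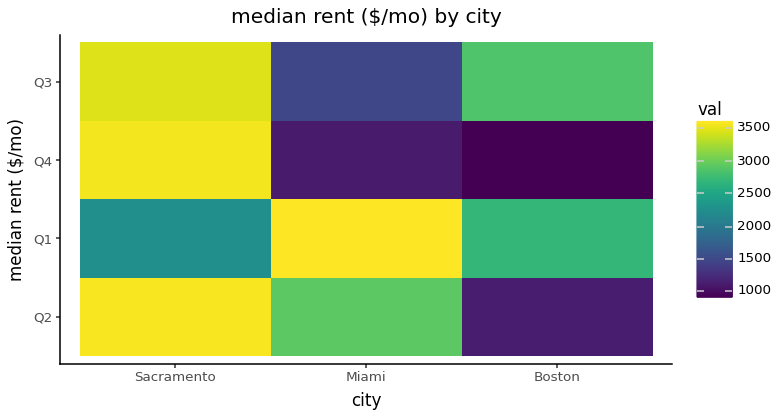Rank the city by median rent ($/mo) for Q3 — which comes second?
Boston

Top 3 for Q3: Sacramento ≈ 3500, Boston ≈ 3000, Miami ≈ 1500.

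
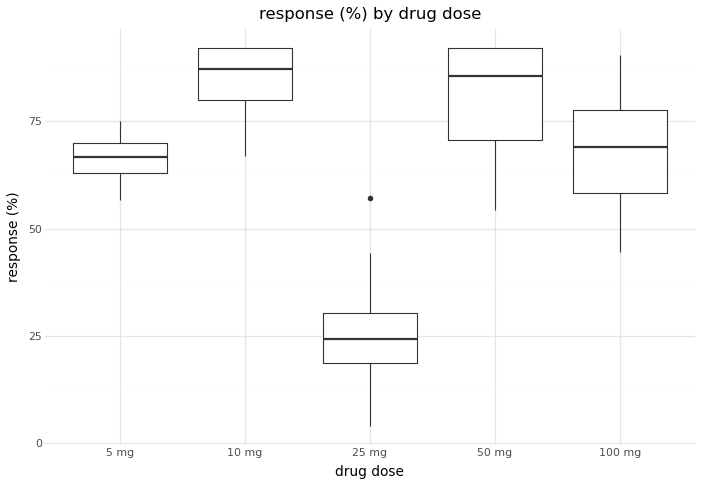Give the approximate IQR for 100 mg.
Q3 ≈ 80, Q1 ≈ 60; IQR ≈ 20.

≈ 20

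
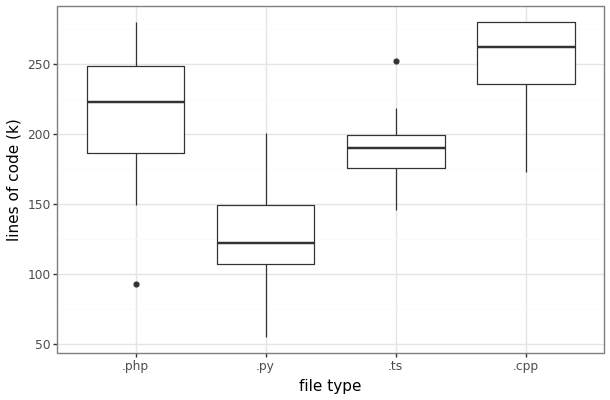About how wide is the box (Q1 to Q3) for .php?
≈ 60

Q3 ≈ 240, Q1 ≈ 180; IQR ≈ 60.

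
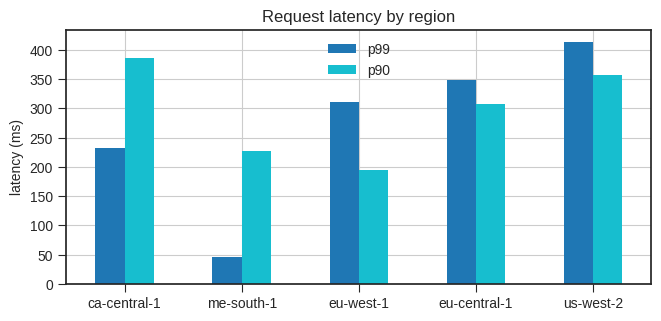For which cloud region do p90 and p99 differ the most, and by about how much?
me-south-1: p90 ≈ 250, p99 ≈ 50 → gap ≈ 200. Next-largest (ca-central-1) is only ≈ 150.

me-south-1, ≈ 200 ms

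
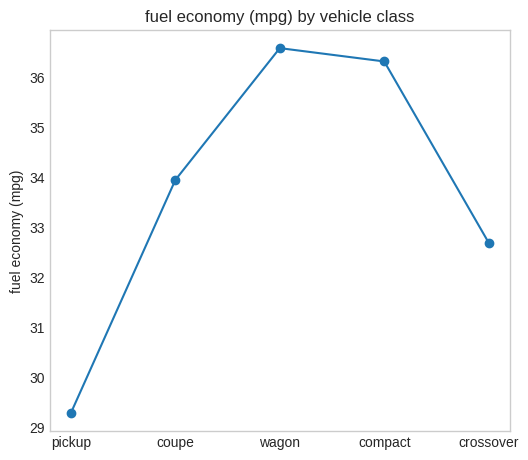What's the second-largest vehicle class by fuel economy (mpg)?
Top 3: wagon ≈ 37, compact ≈ 36, coupe ≈ 34.

compact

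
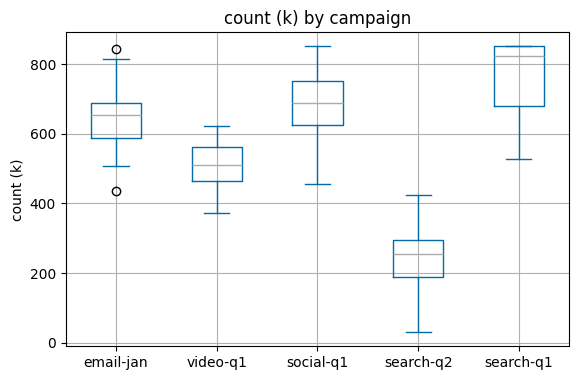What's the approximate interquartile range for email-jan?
Q3 ≈ 700, Q1 ≈ 600; IQR ≈ 100.

≈ 100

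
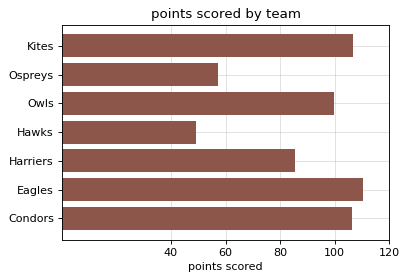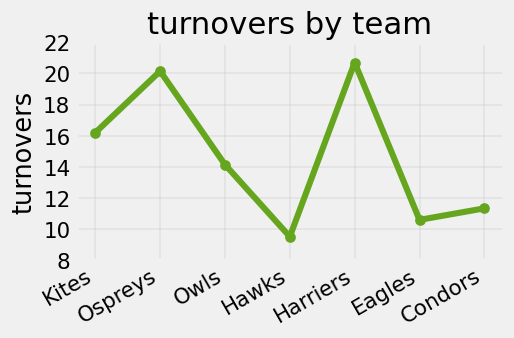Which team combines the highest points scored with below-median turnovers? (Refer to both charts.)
Eagles

Chart 2 median turnovers ≈ 14; below-median teams: Hawks, Eagles, Condors. Among those, Eagles has the highest points scored (≈ 120).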